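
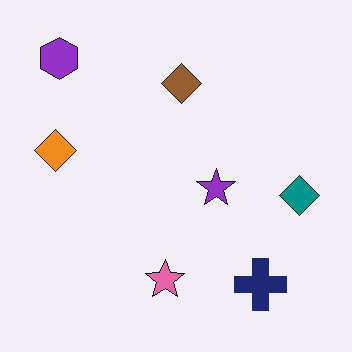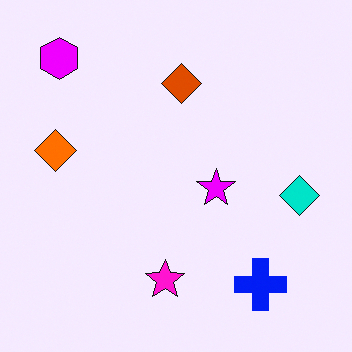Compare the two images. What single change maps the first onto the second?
The transformation is: made much more vivid (saturation change).

All colors are more vivid — a global saturation change.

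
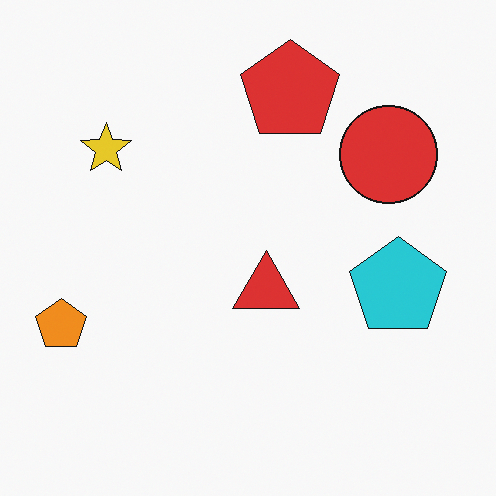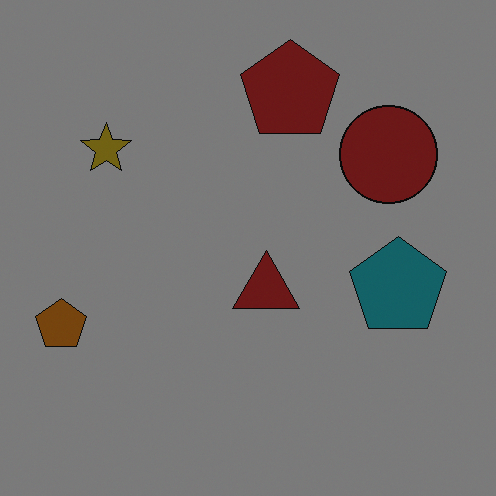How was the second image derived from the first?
It was darkened a lot.

Every pixel — background and shapes alike — is uniformly darkened.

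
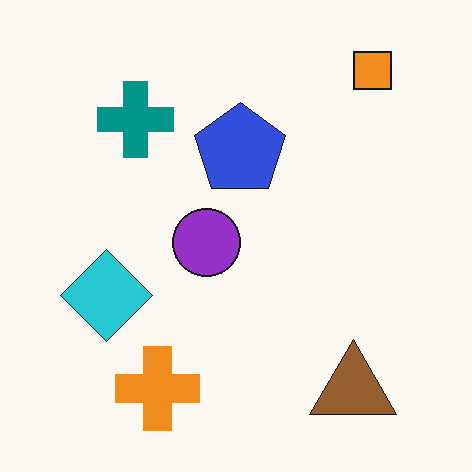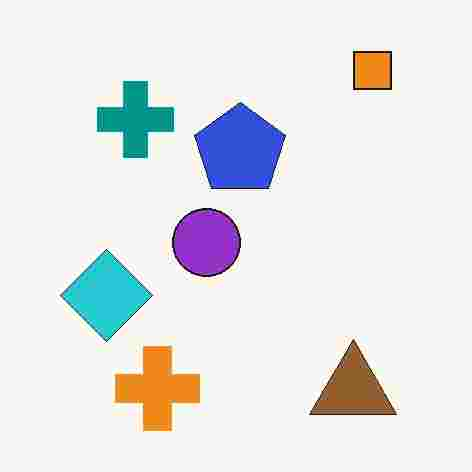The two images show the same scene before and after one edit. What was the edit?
The second image is the first degraded with heavy JPEG compression.

Blocky 8×8 compression artifacts appear around shape edges and the flat background shows ringing — characteristic JPEG degradation.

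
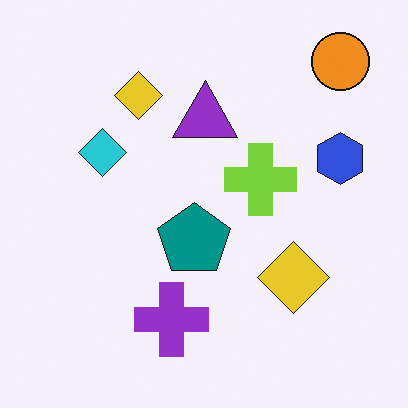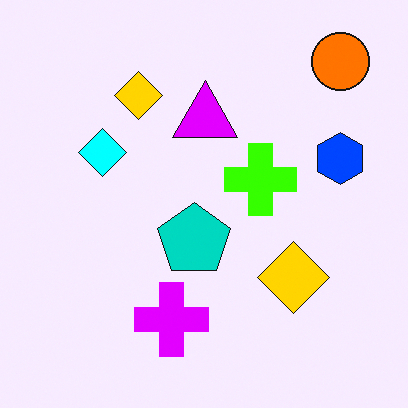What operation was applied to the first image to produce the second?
It was heavily oversaturated.

All colors are more vivid — a global saturation change.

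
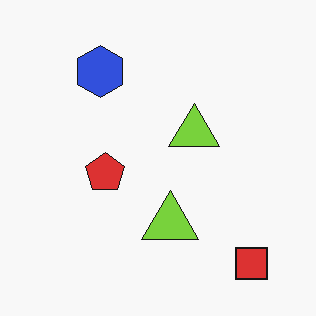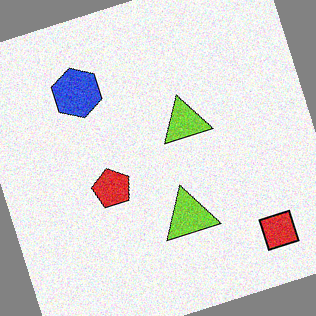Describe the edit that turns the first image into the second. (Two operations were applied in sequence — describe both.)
The transformation is: degraded with moderate additive noise, then rotated counter-clockwise by a clearly visible amount.

Random speckle covers the whole image, including the flat background. Every shape is tilted by the same angle and the image corners show triangular fill wedges — a whole-image rotation by a non-right angle.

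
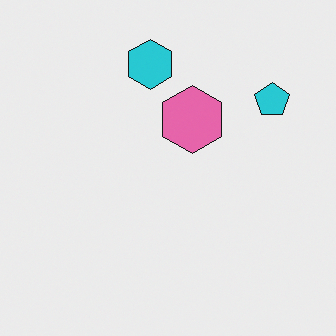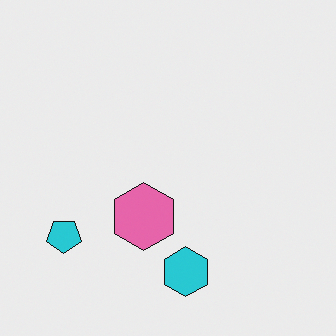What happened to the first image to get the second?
The second image is the first rotated 180°.

The cyan pentagon sits in the top-right of the first image and the bottom-left of the second — consistent with a whole-image 180° rotation.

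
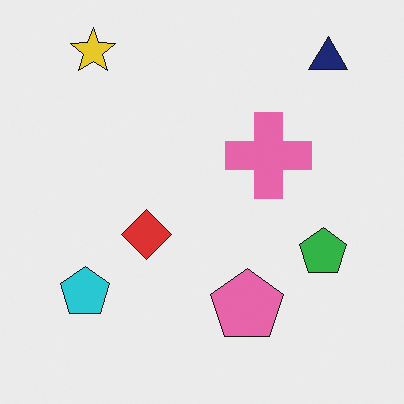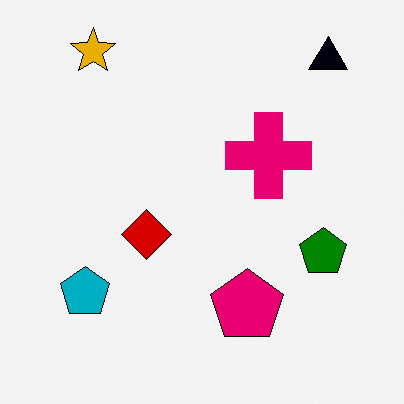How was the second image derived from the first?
The transformation is: boosted in contrast.

Tones are pushed away from mid-grey across the whole image — a global contrast change.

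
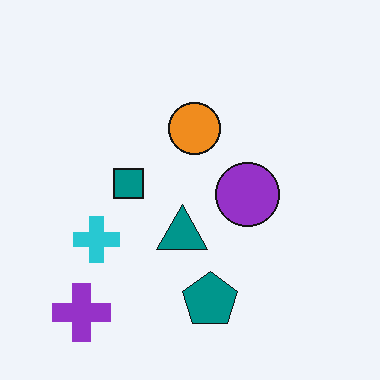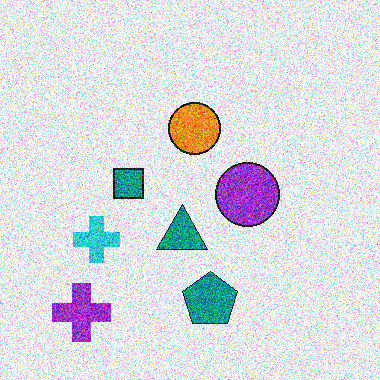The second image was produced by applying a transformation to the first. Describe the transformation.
The image was degraded with heavy additive noise.

Random speckle covers the whole image, including the flat background.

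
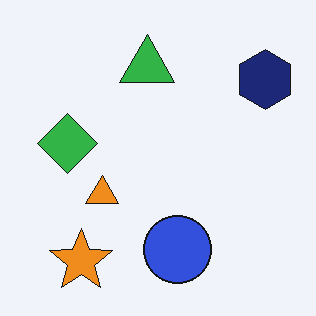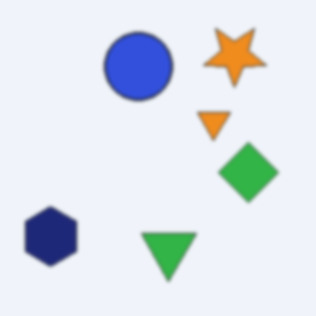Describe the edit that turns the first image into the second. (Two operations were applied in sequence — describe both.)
Lightly blurred, then rotated 180°.

Shape edges and outlines are uniformly softened across the whole image. The navy hexagon sits in the top-right of the first image and the bottom-left of the second — consistent with a whole-image 180° rotation.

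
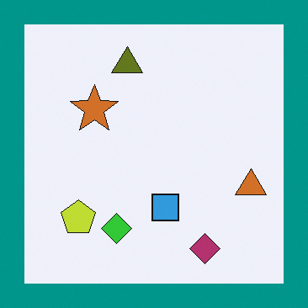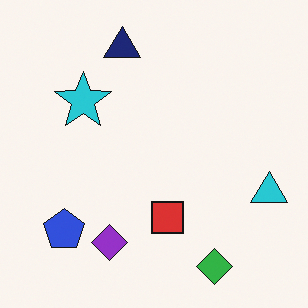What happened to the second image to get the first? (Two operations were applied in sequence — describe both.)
Hue-shifted through roughly half the color wheel, then framed with a teal border.

Every shape's color has rotated by the same amount around the hue wheel — a uniform hue shift. A solid teal frame runs around the edge of the first image, with the content slightly shrunk inside it.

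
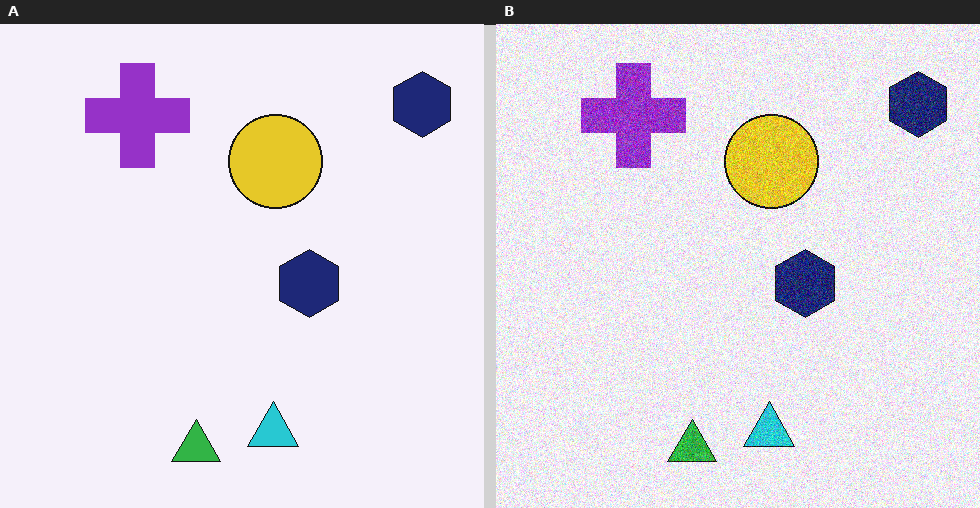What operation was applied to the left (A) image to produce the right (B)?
This is the original image degraded with strong gaussian noise.

Random speckle covers the whole image, including the flat background.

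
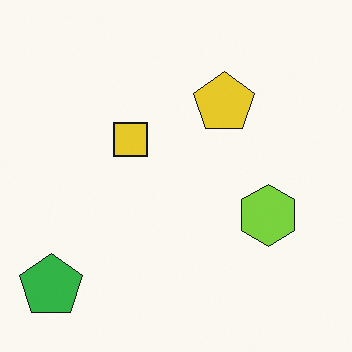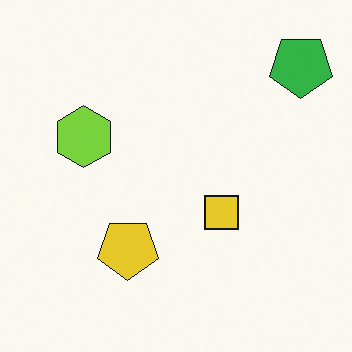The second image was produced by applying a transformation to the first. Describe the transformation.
The image was rotated 180°.

The green pentagon sits in the bottom-left of the first image and the top-right of the second — consistent with a whole-image 180° rotation.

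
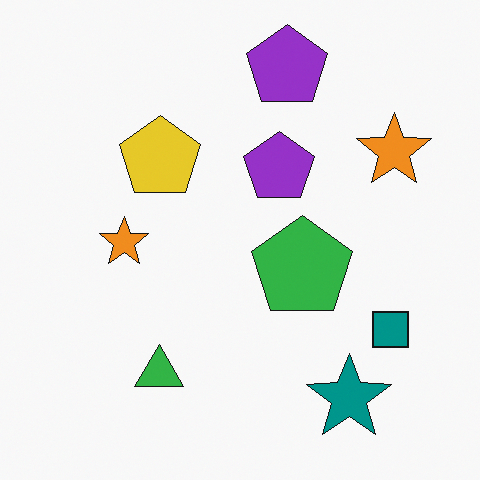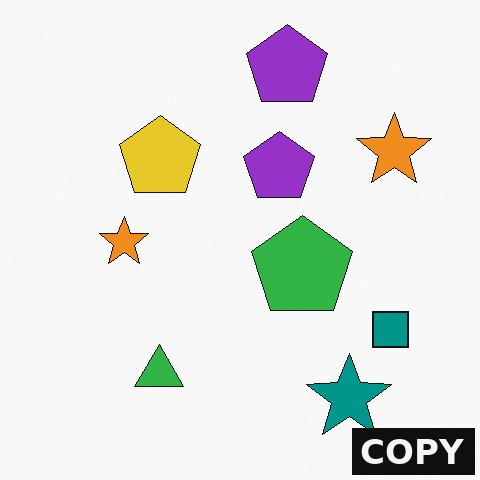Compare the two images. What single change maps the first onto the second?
The transformation is: watermarked with the text "COPY" in the lower-right corner.

A dark label reading "COPY" appears in the lower-right corner.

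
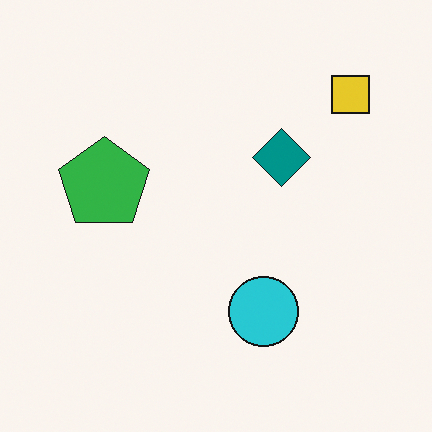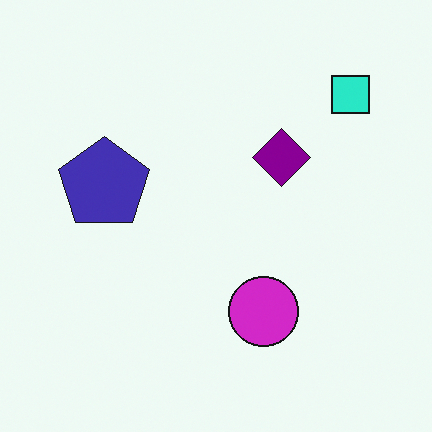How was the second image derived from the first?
Hue-shifted noticeably.

Every shape's color has rotated by the same amount around the hue wheel — a uniform hue shift.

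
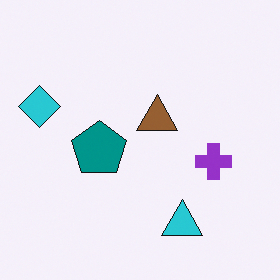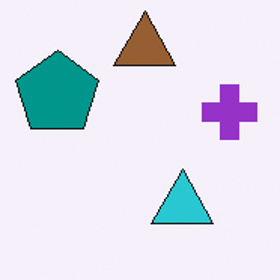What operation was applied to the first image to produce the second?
Cropped slightly and scaled back up.

The visible shapes are larger and the field of view is narrower; shapes near the original edges may be partly or wholly outside the frame — a crop-and-rescale.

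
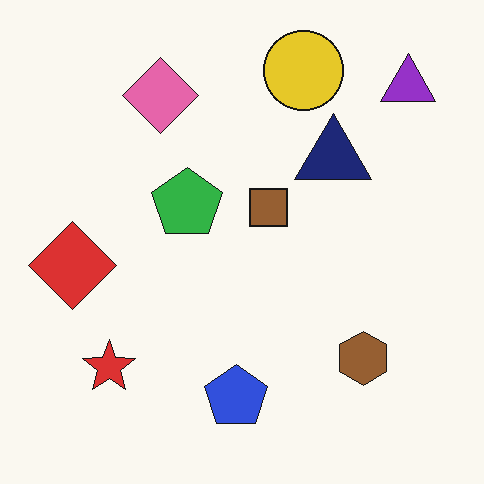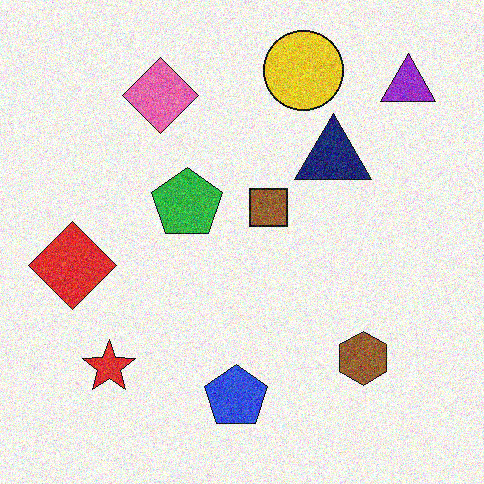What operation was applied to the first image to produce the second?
The transformation is: degraded with visible gaussian noise.

Random speckle covers the whole image, including the flat background.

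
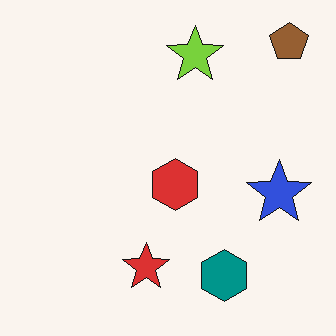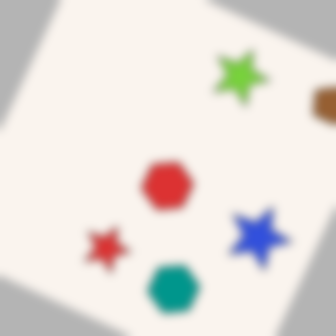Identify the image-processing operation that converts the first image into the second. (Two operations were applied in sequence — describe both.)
This is the original image rotated clockwise by a moderate amount, then noticeably gaussian-blurred.

Every shape is tilted by the same angle and the image corners show triangular fill wedges — a whole-image rotation by a non-right angle. Shape edges and outlines are uniformly softened across the whole image.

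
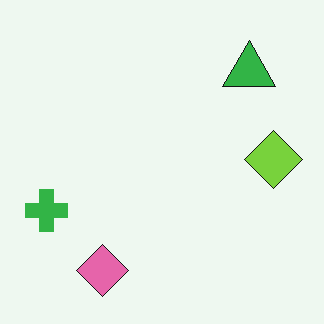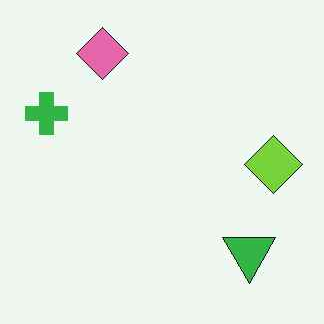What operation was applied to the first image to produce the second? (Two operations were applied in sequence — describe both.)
The transformation is: JPEG-compressed with visible artifacts, then flipped vertically (top ↔ bottom).

Blocky 8×8 compression artifacts appear around shape edges and the flat background shows ringing — characteristic JPEG degradation. The pink diamond is in the bottom-left of the first image and the top-left of the second — shapes on opposite sides of the horizontal midline have swapped in a mirror flip.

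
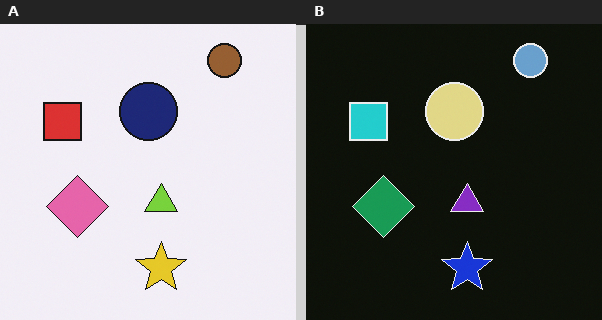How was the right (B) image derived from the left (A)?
The right (B) image is the left (A) color-inverted (negative).

The light background has become dark and every shape's color is its complement — a photographic negative.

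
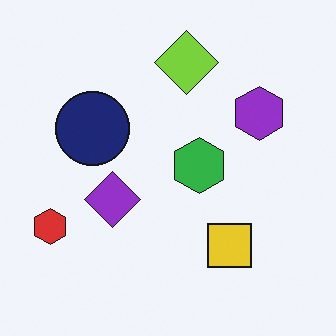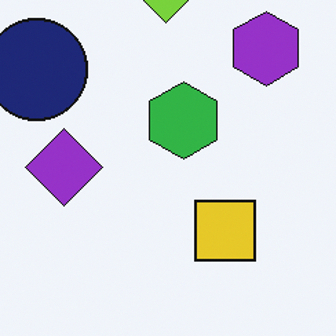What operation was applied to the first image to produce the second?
It was cropped to a modestly smaller region and rescaled.

The visible shapes are larger and the field of view is narrower; shapes near the original edges may be partly or wholly outside the frame — a crop-and-rescale.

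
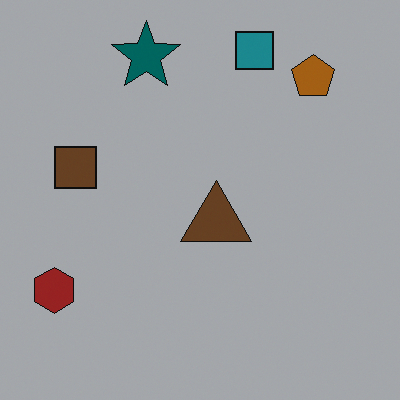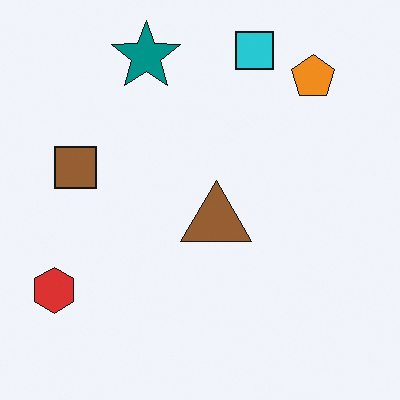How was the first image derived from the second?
This is the original image noticeably darkened.

Every pixel — background and shapes alike — is uniformly darkened.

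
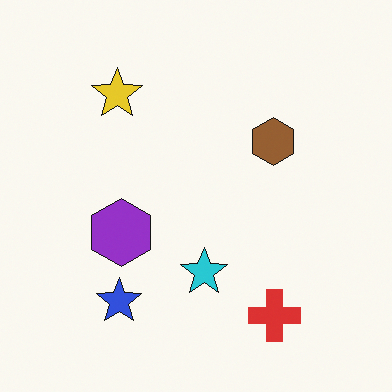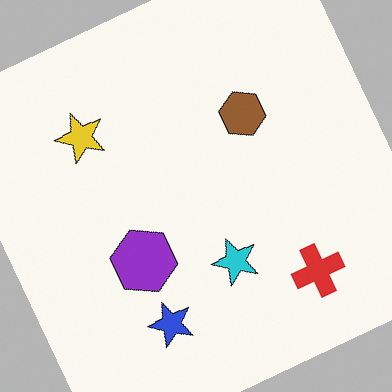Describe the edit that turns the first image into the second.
This is the original image rotated counter-clockwise by a moderate amount.

Every shape is tilted by the same angle and the image corners show triangular fill wedges — a whole-image rotation by a non-right angle.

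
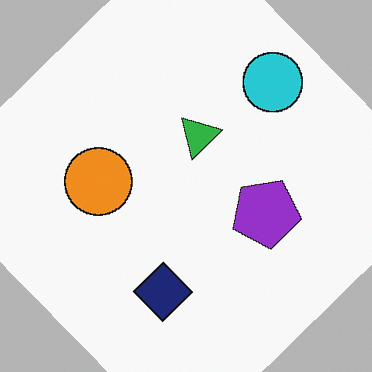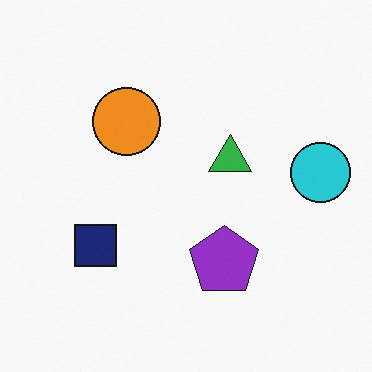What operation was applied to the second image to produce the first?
Rotated counter-clockwise by a large amount — several tens of degrees.

Every shape is tilted by the same angle and the image corners show triangular fill wedges — a whole-image rotation by a non-right angle.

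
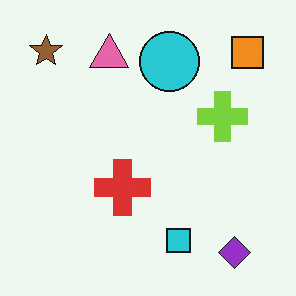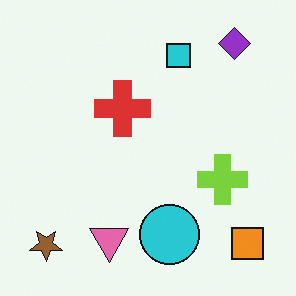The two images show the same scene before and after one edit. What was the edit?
This is the original image flipped vertically (top ↔ bottom).

The purple diamond is in the bottom-right of the first image and the top-right of the second — shapes on opposite sides of the horizontal midline have swapped in a mirror flip.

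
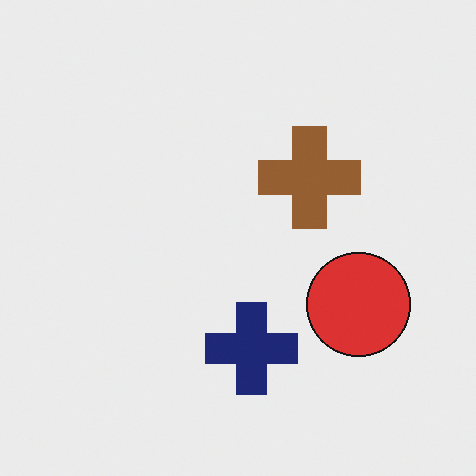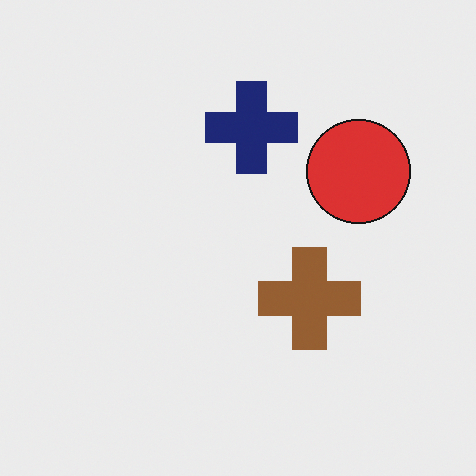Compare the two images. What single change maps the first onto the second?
The transformation is: flipped vertically (top ↔ bottom).

The navy cross is in the bottom of the first image and the top of the second — shapes on opposite sides of the horizontal midline have swapped in a mirror flip.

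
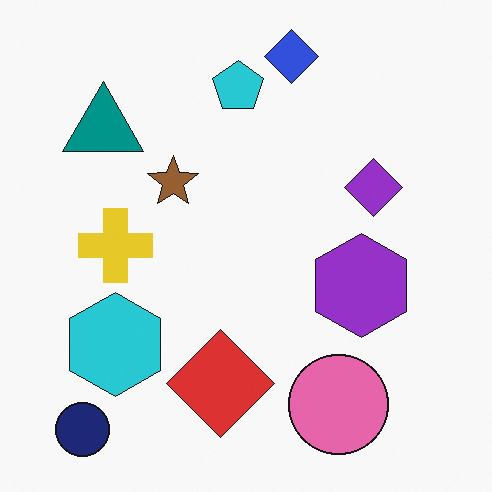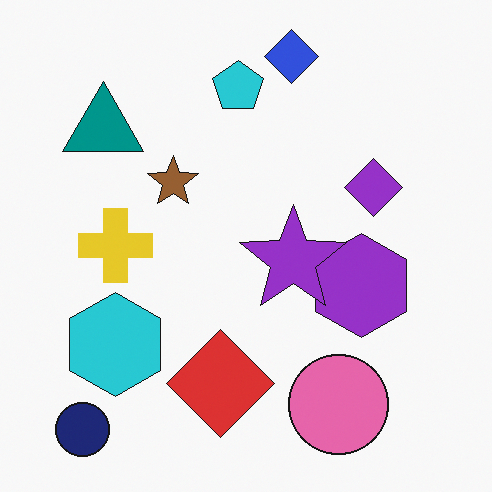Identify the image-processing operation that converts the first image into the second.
This is the original image overlaid with an additional purple star.

A purple star appears in the second image that is absent from the first.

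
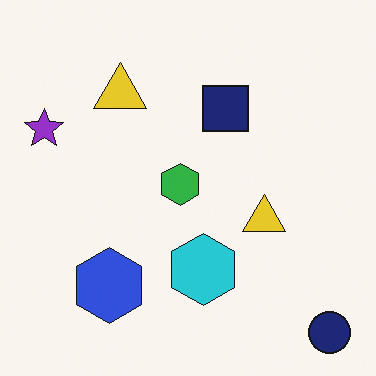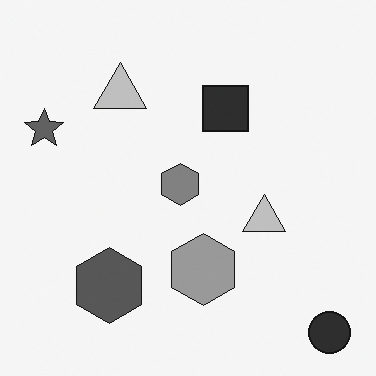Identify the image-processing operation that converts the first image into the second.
The second image is the first converted to grayscale.

All color is removed — every shape is now a shade of grey.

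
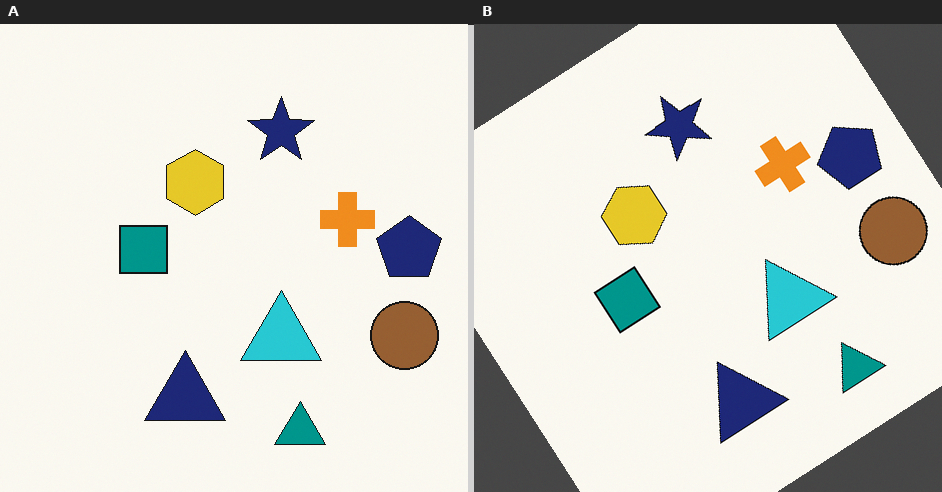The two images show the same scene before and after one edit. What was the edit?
This is the original image rotated counter-clockwise by a large amount — several tens of degrees.

Every shape is tilted by the same angle and the image corners show triangular fill wedges — a whole-image rotation by a non-right angle.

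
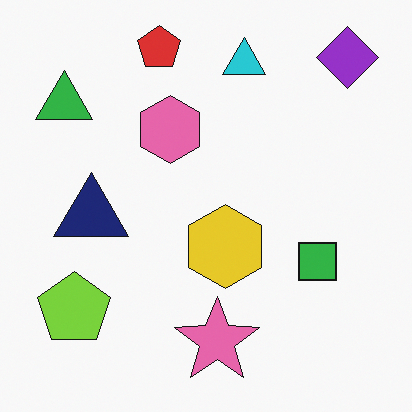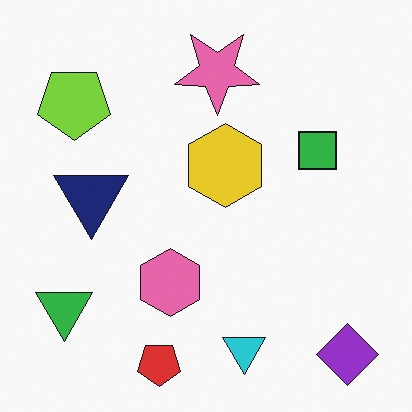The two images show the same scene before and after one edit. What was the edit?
The image was flipped vertically (top ↔ bottom).

The red pentagon is in the top of the first image and the bottom of the second — shapes on opposite sides of the horizontal midline have swapped in a mirror flip.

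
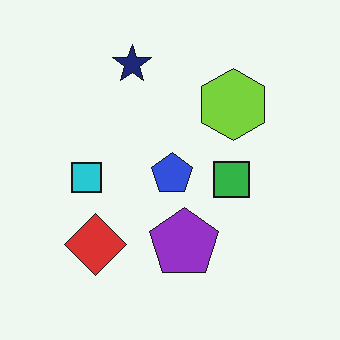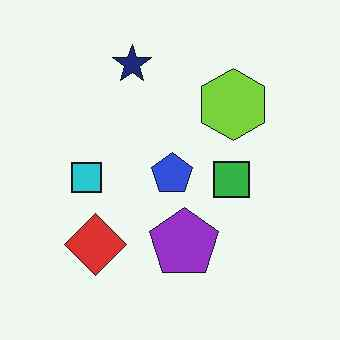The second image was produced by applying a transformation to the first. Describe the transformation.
This is the original image given moderate JPEG compression.

Blocky 8×8 compression artifacts appear around shape edges and the flat background shows ringing — characteristic JPEG degradation.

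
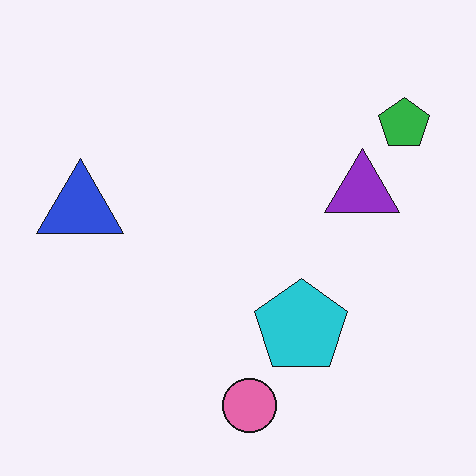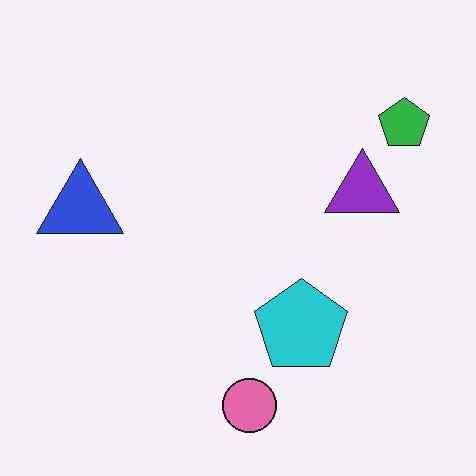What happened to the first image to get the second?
The transformation is: JPEG-compressed with visible artifacts.

Blocky 8×8 compression artifacts appear around shape edges and the flat background shows ringing — characteristic JPEG degradation.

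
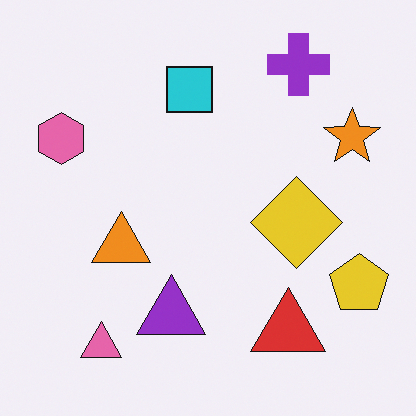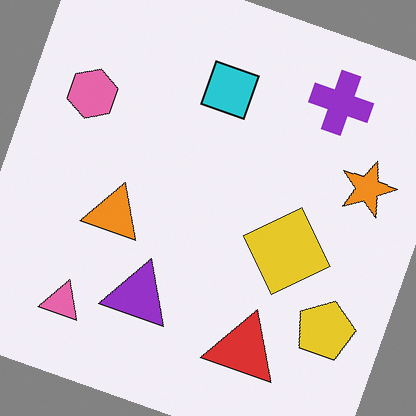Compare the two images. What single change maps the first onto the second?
Rotated clockwise by a clearly visible amount.

Every shape is tilted by the same angle and the image corners show triangular fill wedges — a whole-image rotation by a non-right angle.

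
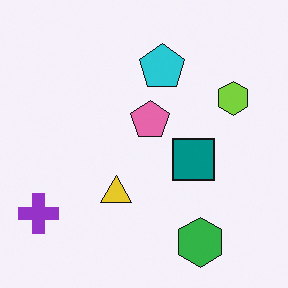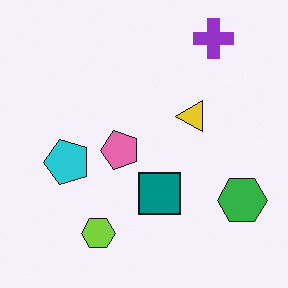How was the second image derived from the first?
The image was transposed (reflected across the top-left ↔ bottom-right diagonal).

Shapes have swapped their row and column positions — what was in the top-right is now in the bottom-left — a diagonal reflection.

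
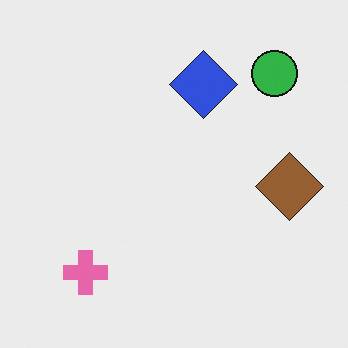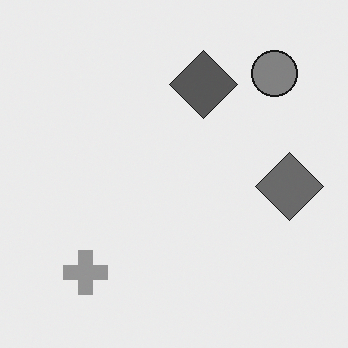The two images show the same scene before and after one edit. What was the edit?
The image was converted to grayscale.

All color is removed — every shape is now a shade of grey.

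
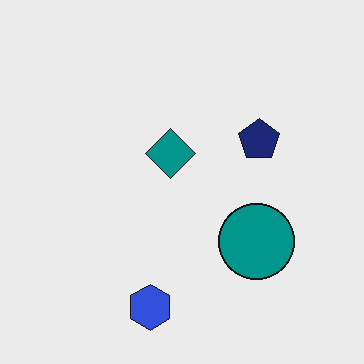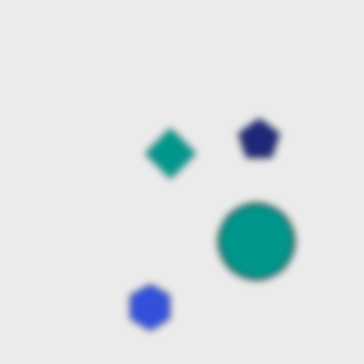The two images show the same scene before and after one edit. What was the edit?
The image was noticeably gaussian-blurred.

Shape edges and outlines are uniformly softened across the whole image.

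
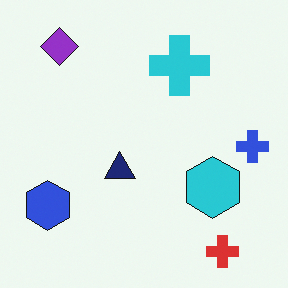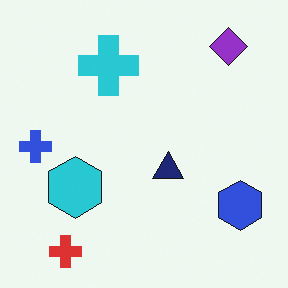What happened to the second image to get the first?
The transformation is: flipped horizontally (left ↔ right).

The blue cross is in the left of the second image and the right of the first — shapes on opposite sides of the vertical midline have swapped in a mirror flip.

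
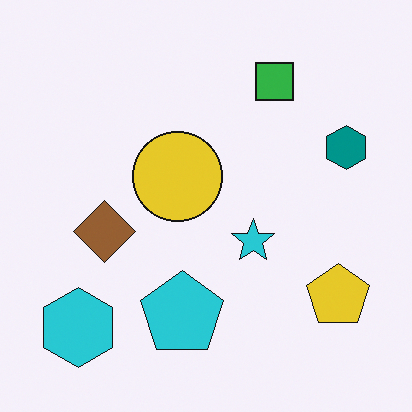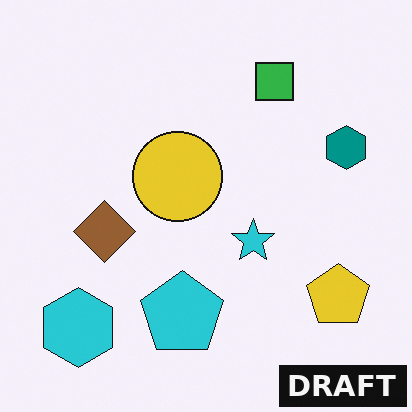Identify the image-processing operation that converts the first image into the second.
Watermarked with the text "DRAFT" in the lower-right corner.

A dark label reading "DRAFT" appears in the lower-right corner.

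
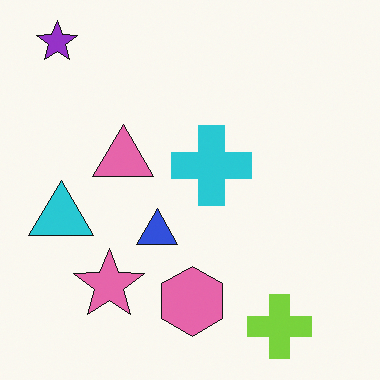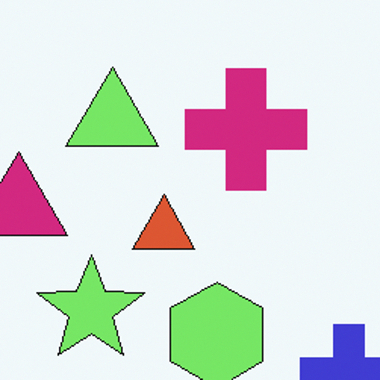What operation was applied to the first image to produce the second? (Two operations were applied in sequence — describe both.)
The transformation is: hue-shifted through roughly a third of the color wheel, then cropped to a modestly smaller region and rescaled.

Every shape's color has rotated by the same amount around the hue wheel — a uniform hue shift. The visible shapes are larger and the field of view is narrower; shapes near the original edges may be partly or wholly outside the frame — a crop-and-rescale.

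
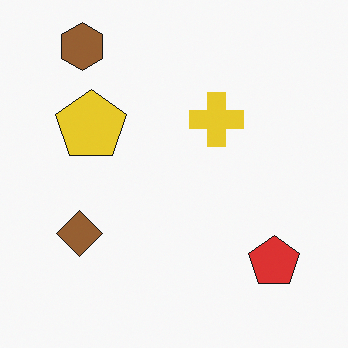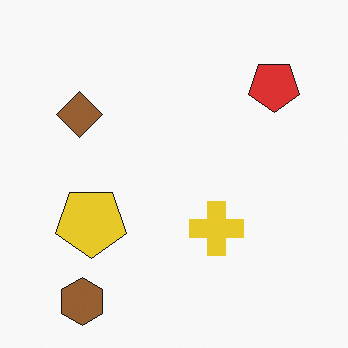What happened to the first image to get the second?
The image was flipped vertically (top ↔ bottom).

The brown hexagon is in the top-left of the first image and the bottom-left of the second — shapes on opposite sides of the horizontal midline have swapped in a mirror flip.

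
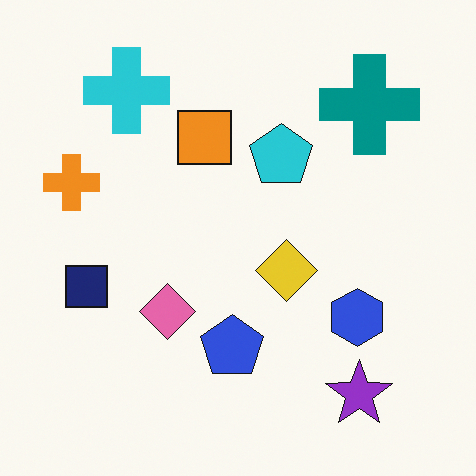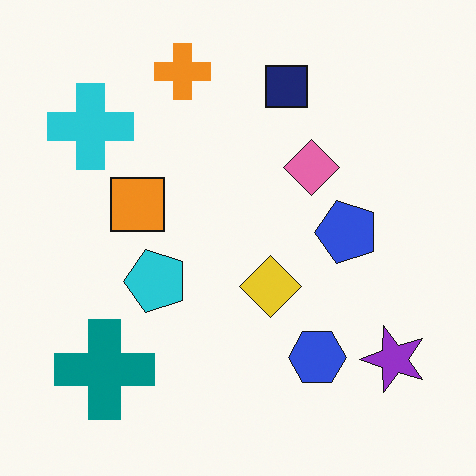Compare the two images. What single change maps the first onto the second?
It was transposed (reflected across the top-left ↔ bottom-right diagonal).

Shapes have swapped their row and column positions — what was in the top-right is now in the bottom-left — a diagonal reflection.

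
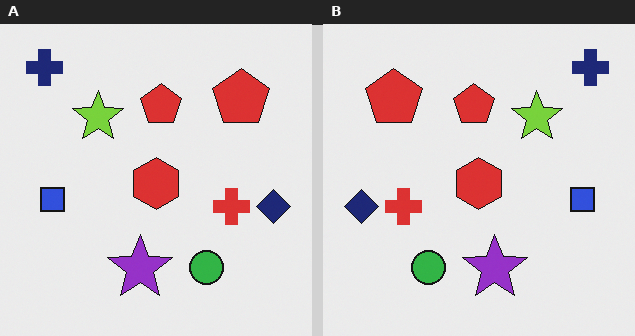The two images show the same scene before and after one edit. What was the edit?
It was flipped horizontally (left ↔ right).

The navy diamond is in the right of the left (A) image and the left of the right (B) — shapes on opposite sides of the vertical midline have swapped in a mirror flip.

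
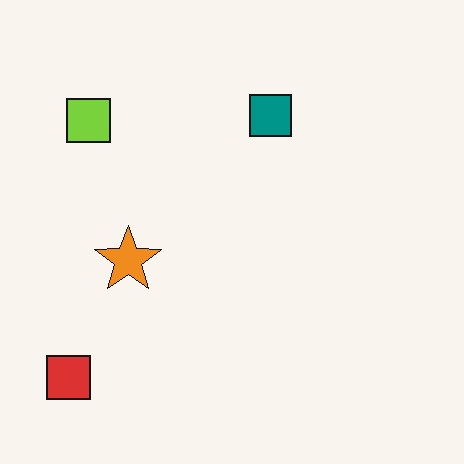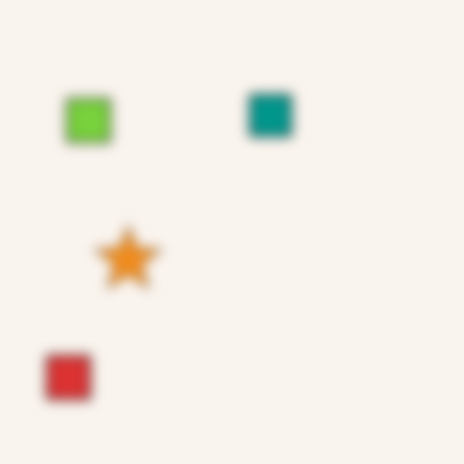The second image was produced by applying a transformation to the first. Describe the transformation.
It was strongly gaussian-blurred.

Shape edges and outlines are uniformly softened across the whole image.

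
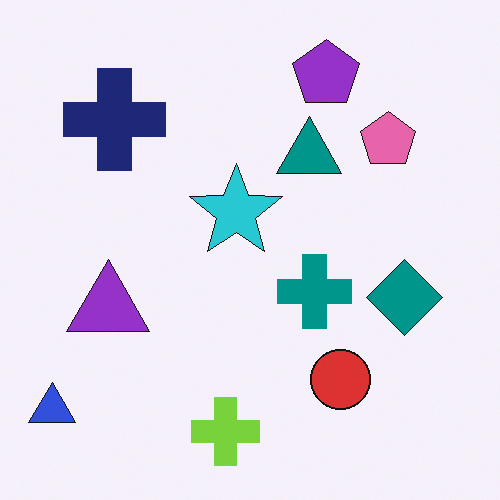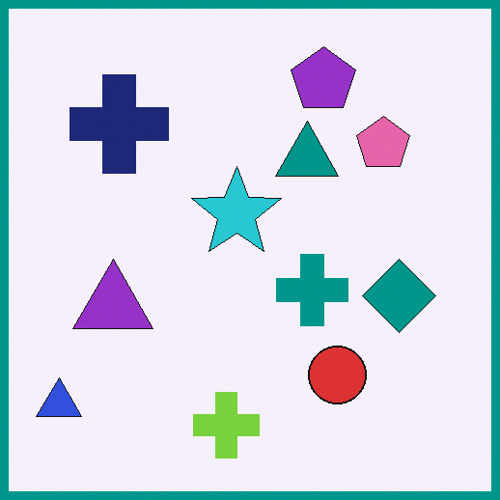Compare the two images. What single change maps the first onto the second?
Framed with a teal border.

A solid teal frame runs around the edge of the second image, with the content slightly shrunk inside it.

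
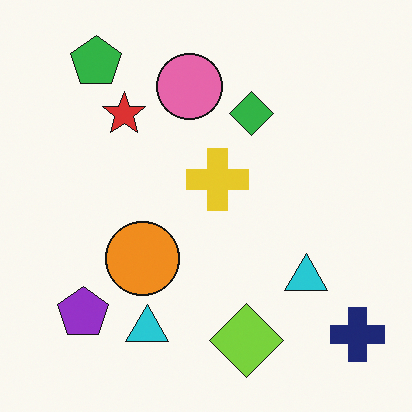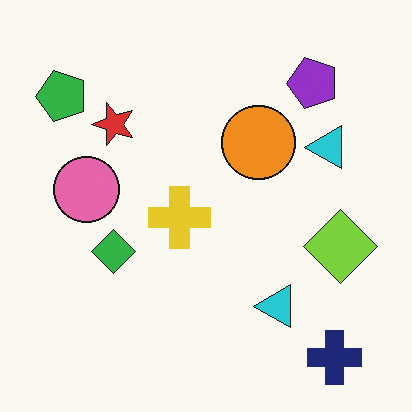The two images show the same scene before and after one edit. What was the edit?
Transposed (reflected across the top-left ↔ bottom-right diagonal).

Shapes have swapped their row and column positions — what was in the top-right is now in the bottom-left — a diagonal reflection.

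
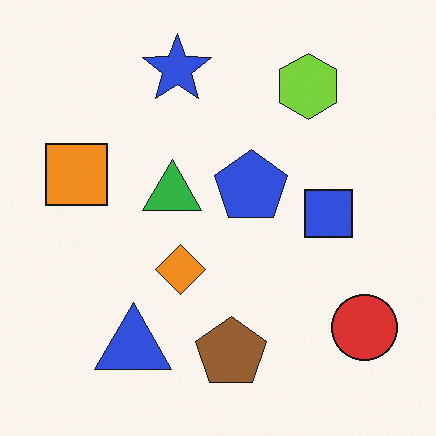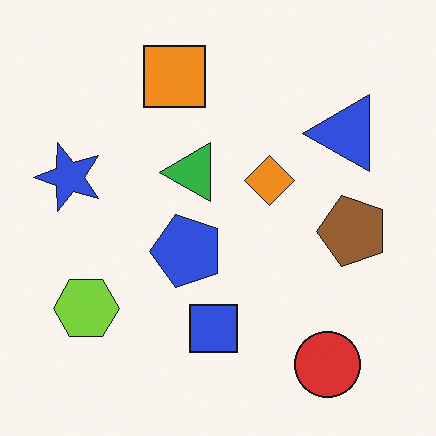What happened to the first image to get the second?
The second image is the first transposed (reflected across the top-left ↔ bottom-right diagonal).

Shapes have swapped their row and column positions — what was in the top-right is now in the bottom-left — a diagonal reflection.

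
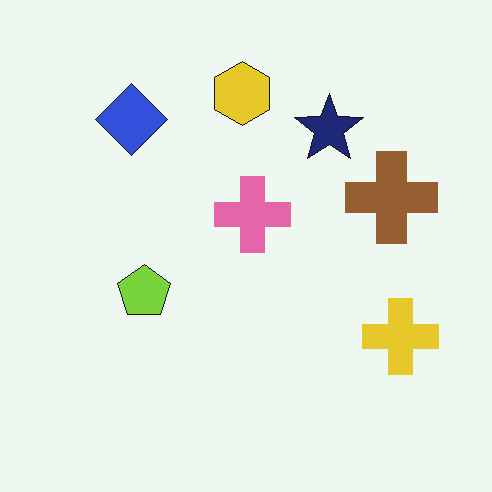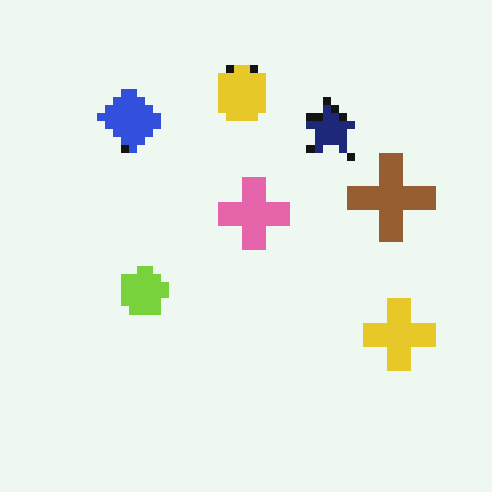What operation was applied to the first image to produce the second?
The transformation is: moderately pixelated.

Shapes are reduced to large square blocks; fine edges and outlines are lost — a downscale-then-upscale (mosaic) effect.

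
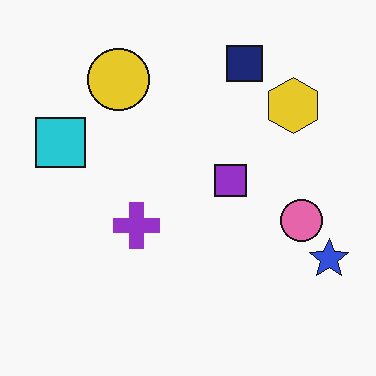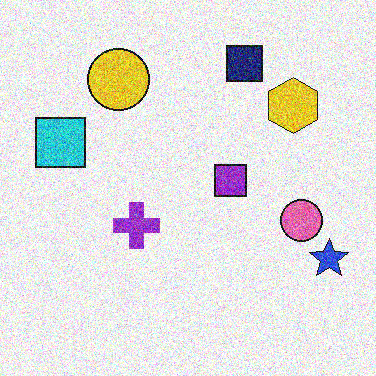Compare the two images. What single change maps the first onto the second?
The second image is the first degraded with strong gaussian noise.

Random speckle covers the whole image, including the flat background.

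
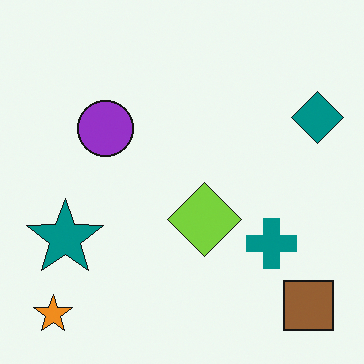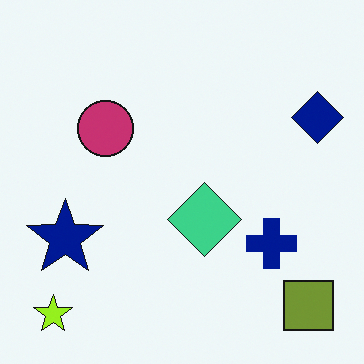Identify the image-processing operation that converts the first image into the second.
The second image is the first hue-shifted slightly.

Every shape's color has rotated by the same amount around the hue wheel — a uniform hue shift.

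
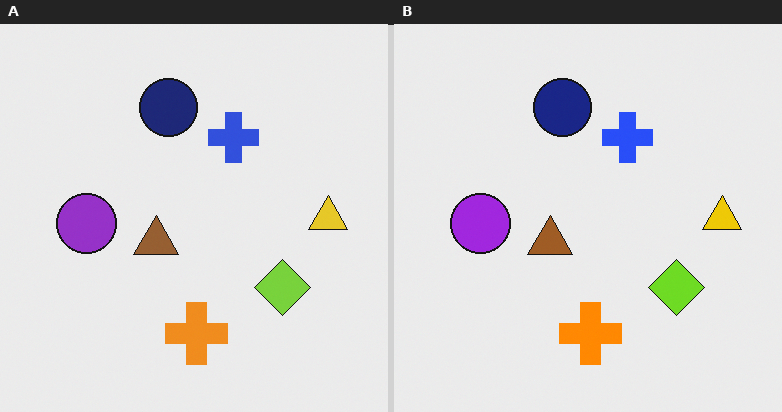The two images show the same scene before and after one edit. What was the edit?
Slightly oversaturated.

All colors are more vivid — a global saturation change.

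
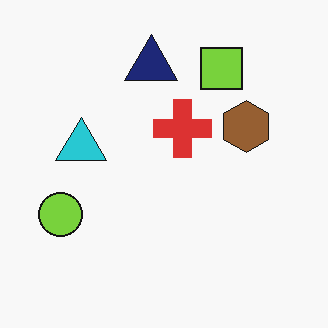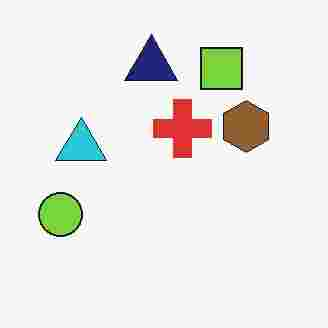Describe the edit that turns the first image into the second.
Degraded with heavy JPEG compression.

Blocky 8×8 compression artifacts appear around shape edges and the flat background shows ringing — characteristic JPEG degradation.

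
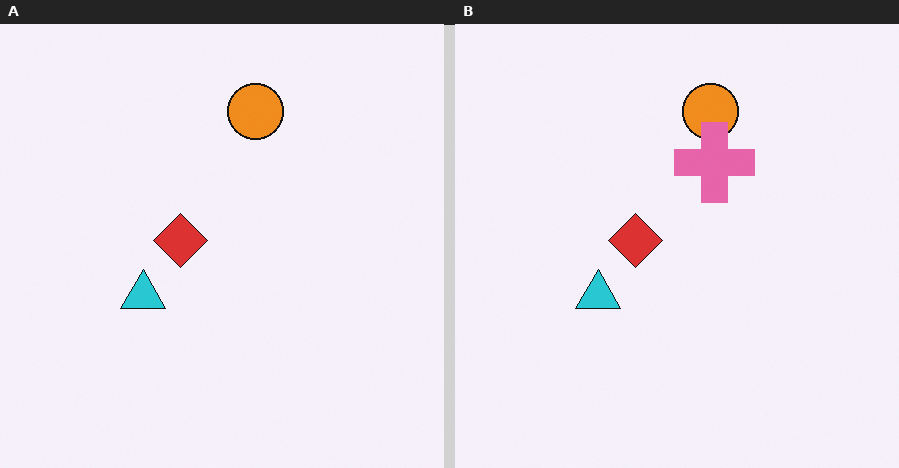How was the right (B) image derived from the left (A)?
The right (B) image is the left (A) overlaid with an additional pink cross.

A pink cross appears in the right (B) image that is absent from the left (A).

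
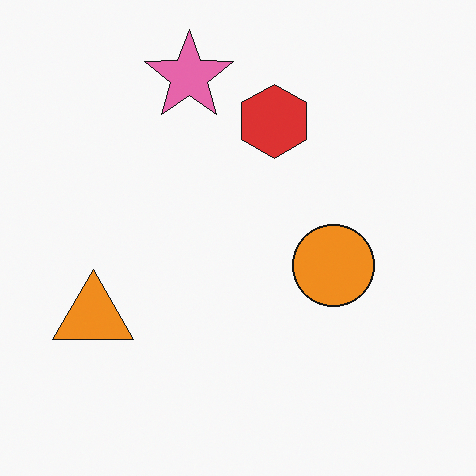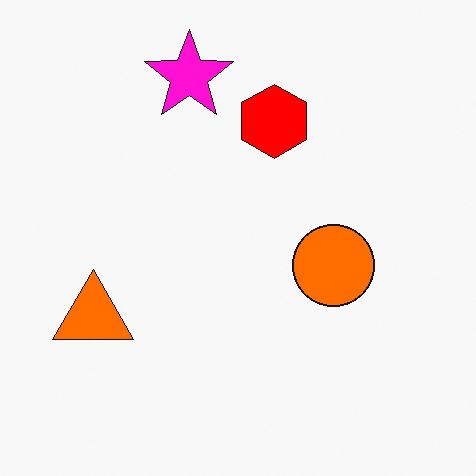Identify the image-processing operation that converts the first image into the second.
The transformation is: made much more vivid (saturation change).

All colors are more vivid — a global saturation change.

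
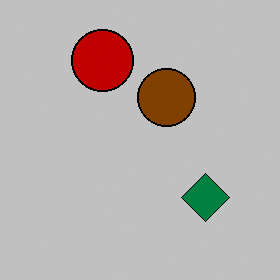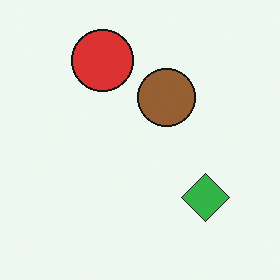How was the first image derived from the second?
The transformation is: aggressively posterized.

Each flat color has snapped to a coarser quantized level — most visibly, the near-white background has dropped to a flat grey.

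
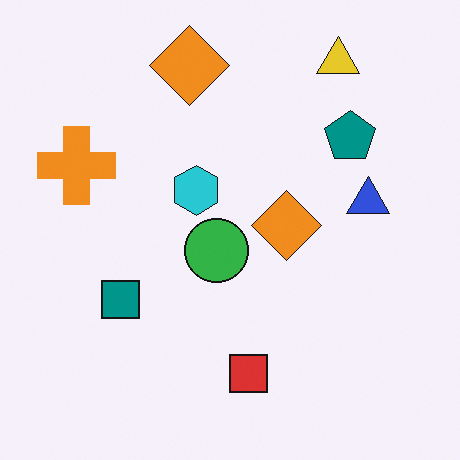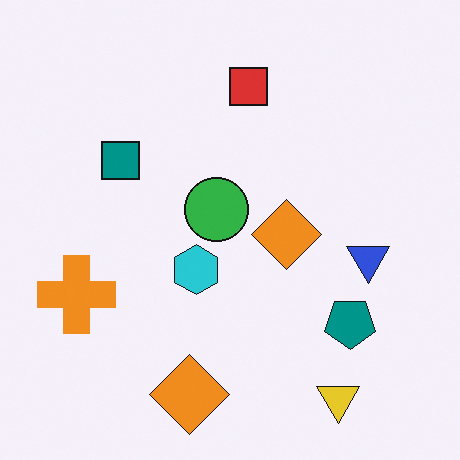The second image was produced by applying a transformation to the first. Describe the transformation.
The image was flipped vertically (top ↔ bottom).

The yellow triangle is in the top-right of the first image and the bottom-right of the second — shapes on opposite sides of the horizontal midline have swapped in a mirror flip.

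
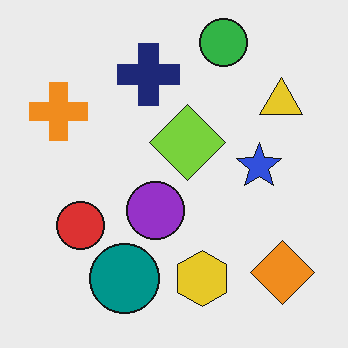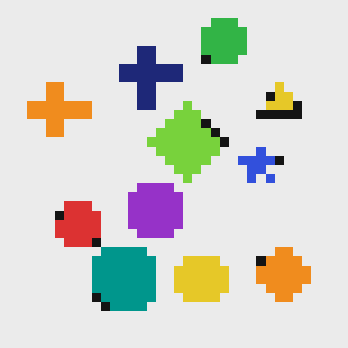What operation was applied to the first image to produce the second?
Coarsely pixelated.

Shapes are reduced to large square blocks; fine edges and outlines are lost — a downscale-then-upscale (mosaic) effect.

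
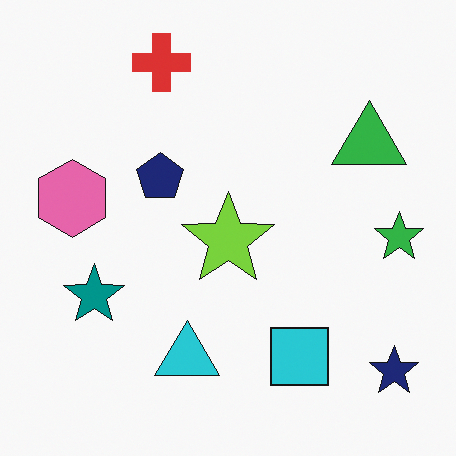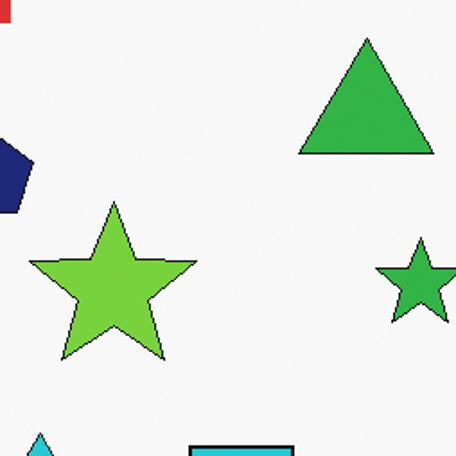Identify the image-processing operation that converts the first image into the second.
Cropped to a noticeably smaller region and rescaled.

The visible shapes are larger and the field of view is narrower; shapes near the original edges may be partly or wholly outside the frame — a crop-and-rescale.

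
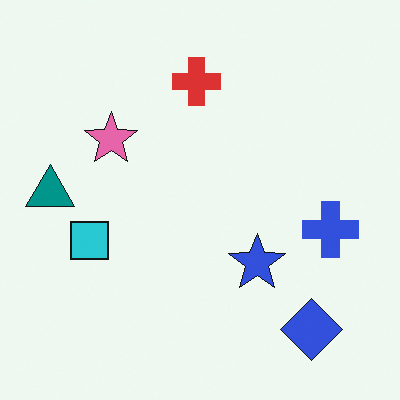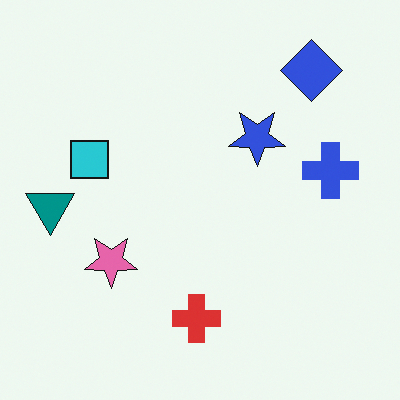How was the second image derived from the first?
The second image is the first flipped vertically (top ↔ bottom).

The blue diamond is in the bottom-right of the first image and the top-right of the second — shapes on opposite sides of the horizontal midline have swapped in a mirror flip.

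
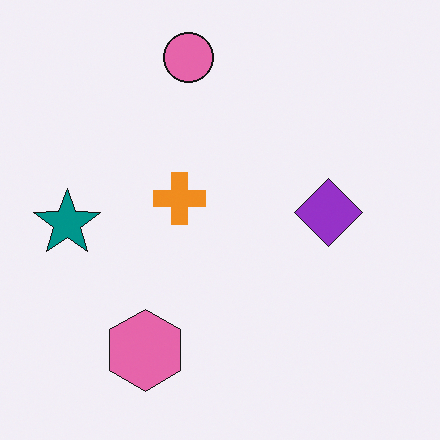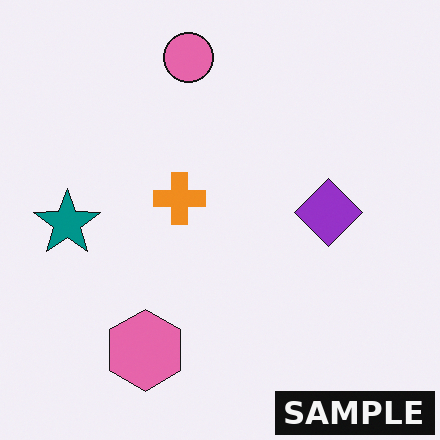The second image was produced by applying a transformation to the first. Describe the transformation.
The transformation is: watermarked with the text "SAMPLE" in the lower-right corner.

A dark label reading "SAMPLE" appears in the lower-right corner.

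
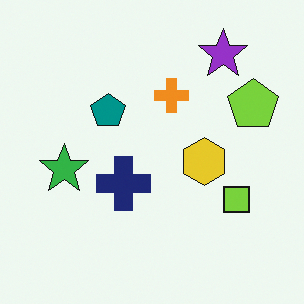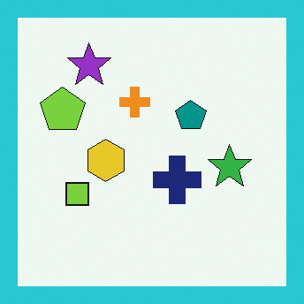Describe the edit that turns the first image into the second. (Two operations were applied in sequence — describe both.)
This is the original image flipped horizontally (left ↔ right), then framed with a cyan border.

The lime pentagon is in the right of the first image and the left of the second — shapes on opposite sides of the vertical midline have swapped in a mirror flip. A solid cyan frame runs around the edge of the second image, with the content slightly shrunk inside it.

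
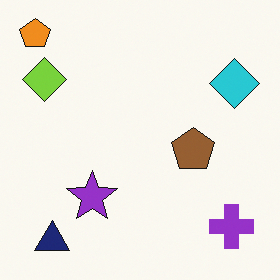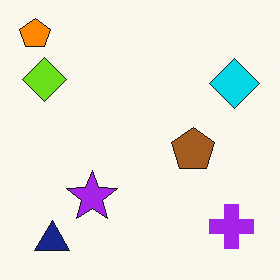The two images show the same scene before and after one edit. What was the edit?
This is the original image slightly oversaturated.

All colors are more vivid — a global saturation change.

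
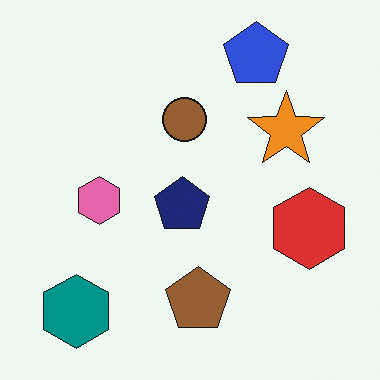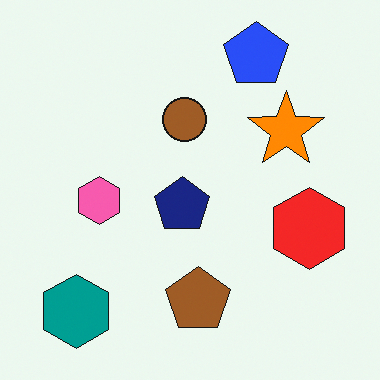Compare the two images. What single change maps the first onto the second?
This is the original image slightly oversaturated.

All colors are more vivid — a global saturation change.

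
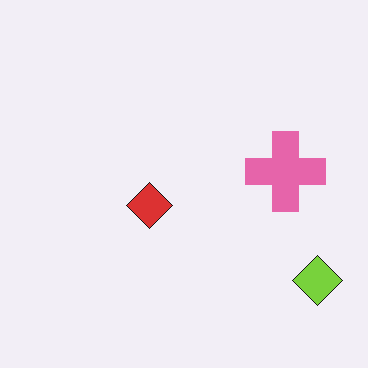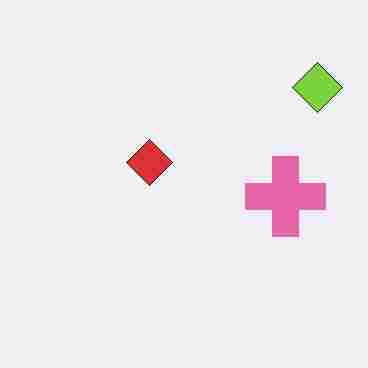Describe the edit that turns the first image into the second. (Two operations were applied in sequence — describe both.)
The second image is the first flipped vertically (top ↔ bottom), then degraded with heavy JPEG compression.

The lime diamond is in the bottom-right of the first image and the top-right of the second — shapes on opposite sides of the horizontal midline have swapped in a mirror flip. Blocky 8×8 compression artifacts appear around shape edges and the flat background shows ringing — characteristic JPEG degradation.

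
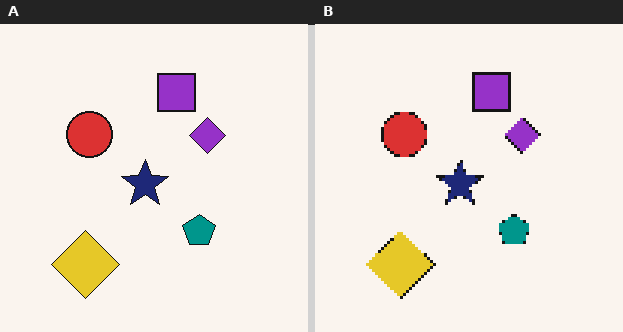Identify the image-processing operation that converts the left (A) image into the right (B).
The transformation is: mildly pixelated.

Shapes are reduced to large square blocks; fine edges and outlines are lost — a downscale-then-upscale (mosaic) effect.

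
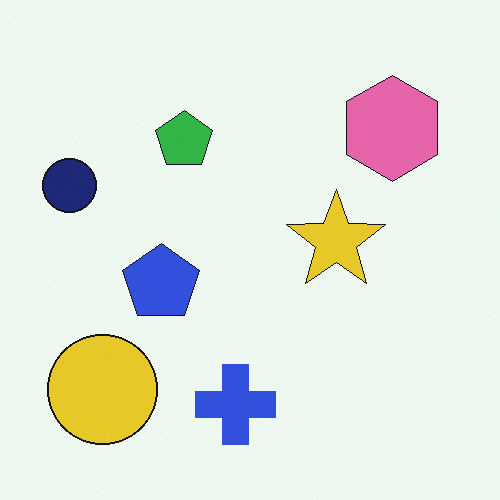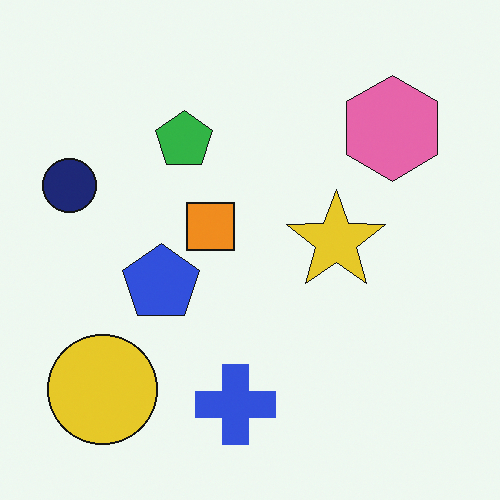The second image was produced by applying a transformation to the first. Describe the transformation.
Overlaid with an additional orange square.

An orange square appears in the second image that is absent from the first.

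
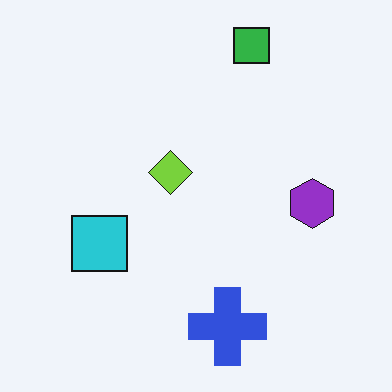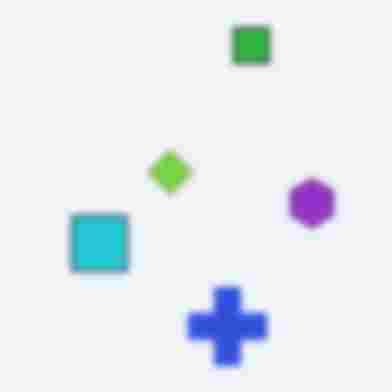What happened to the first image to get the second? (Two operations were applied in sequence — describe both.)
The transformation is: noticeably gaussian-blurred, then heavily JPEG-compressed with obvious blocking artifacts.

Shape edges and outlines are uniformly softened across the whole image. Blocky 8×8 compression artifacts appear around shape edges and the flat background shows ringing — characteristic JPEG degradation.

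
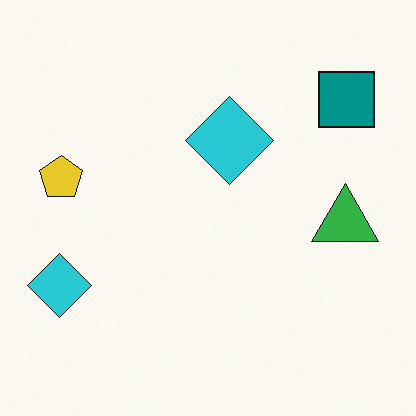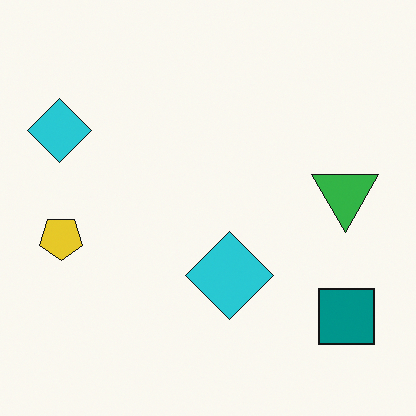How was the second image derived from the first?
Flipped vertically (top ↔ bottom).

The teal square is in the top-right of the first image and the bottom-right of the second — shapes on opposite sides of the horizontal midline have swapped in a mirror flip.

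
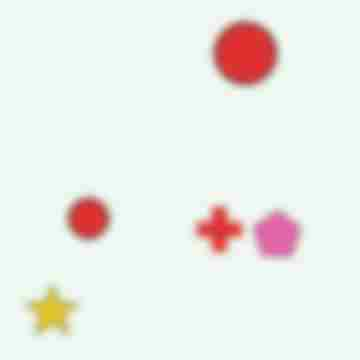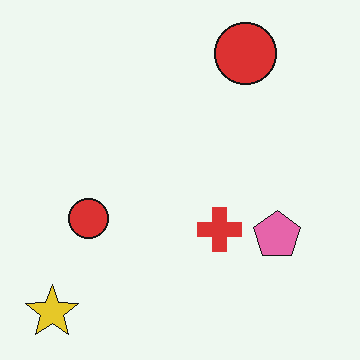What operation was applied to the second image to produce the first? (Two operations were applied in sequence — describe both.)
Noticeably gaussian-blurred, then degraded with heavy JPEG compression.

Shape edges and outlines are uniformly softened across the whole image. Blocky 8×8 compression artifacts appear around shape edges and the flat background shows ringing — characteristic JPEG degradation.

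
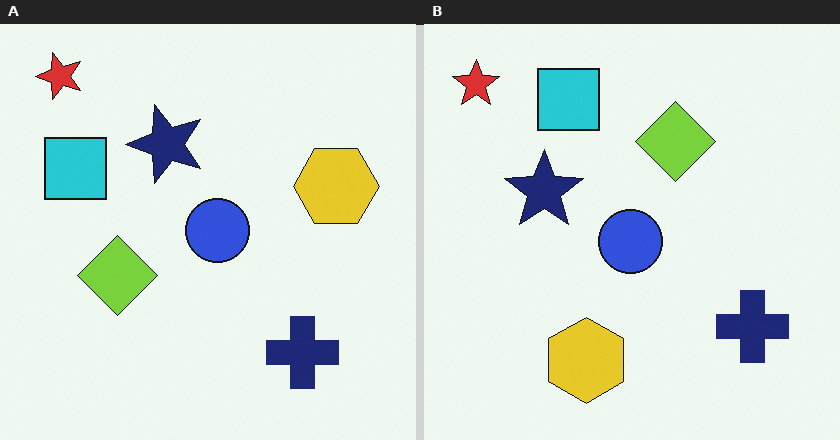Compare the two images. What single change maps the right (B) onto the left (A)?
This is the original image transposed (reflected across the top-left ↔ bottom-right diagonal).

Shapes have swapped their row and column positions — what was in the top-right is now in the bottom-left — a diagonal reflection.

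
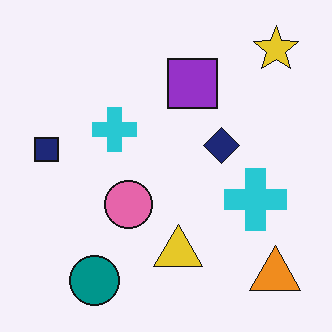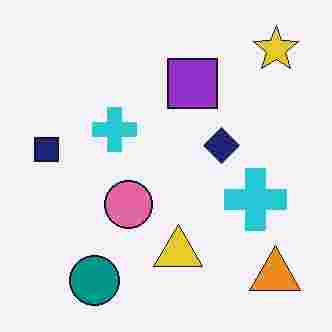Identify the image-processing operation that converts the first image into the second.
Heavily JPEG-compressed with obvious blocking artifacts.

Blocky 8×8 compression artifacts appear around shape edges and the flat background shows ringing — characteristic JPEG degradation.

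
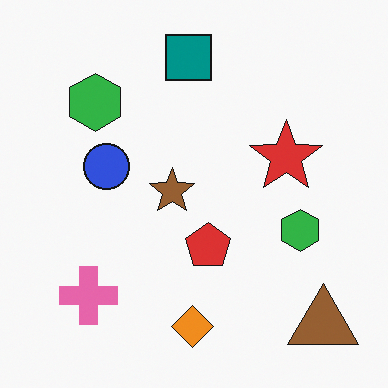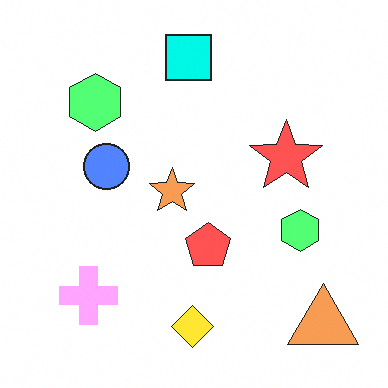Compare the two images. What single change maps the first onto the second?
Substantially brightened.

Every pixel — background and shapes alike — is uniformly brightened.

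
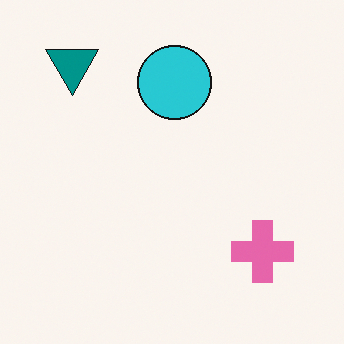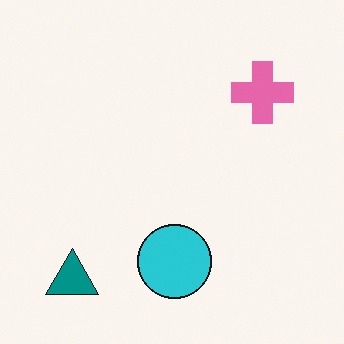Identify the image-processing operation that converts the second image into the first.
Flipped vertically (top ↔ bottom).

The teal triangle is in the bottom-left of the second image and the top-left of the first — shapes on opposite sides of the horizontal midline have swapped in a mirror flip.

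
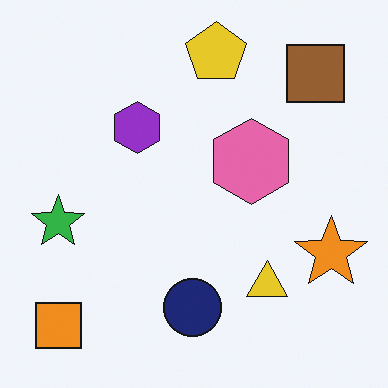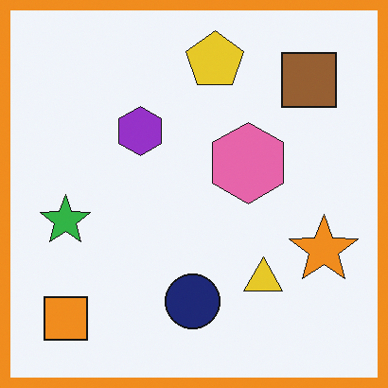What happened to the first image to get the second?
The image was framed with a orange border.

A solid orange frame runs around the edge of the second image, with the content slightly shrunk inside it.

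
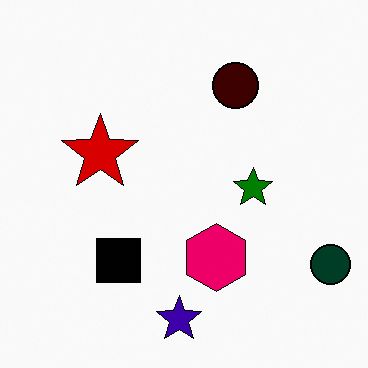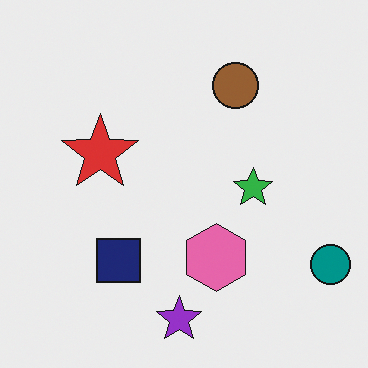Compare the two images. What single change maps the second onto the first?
The transformation is: given much higher contrast.

Tones are pushed away from mid-grey across the whole image — a global contrast change.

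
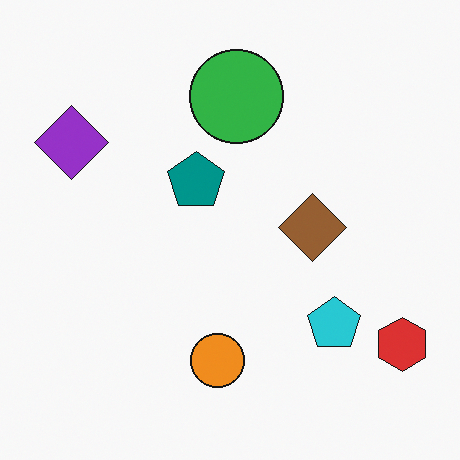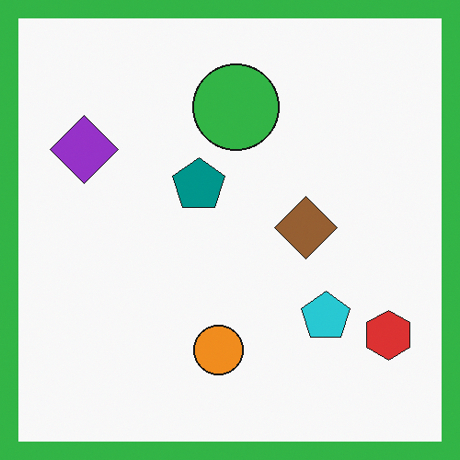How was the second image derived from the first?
The transformation is: framed with a green border.

A solid green frame runs around the edge of the second image, with the content slightly shrunk inside it.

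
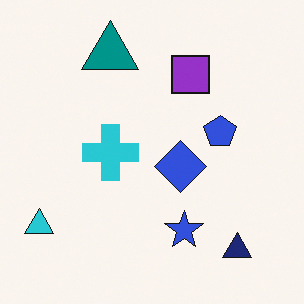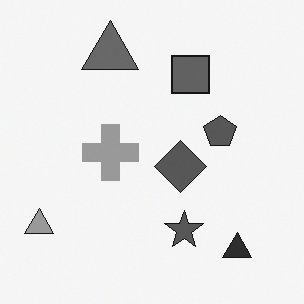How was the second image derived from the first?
The transformation is: converted to grayscale.

All color is removed — every shape is now a shade of grey.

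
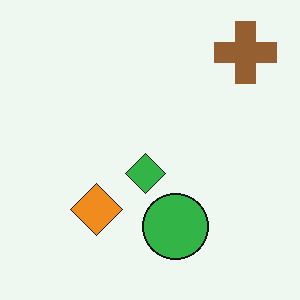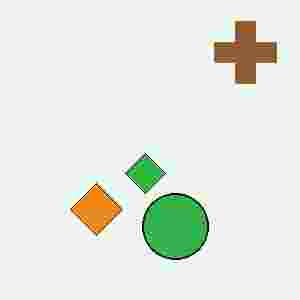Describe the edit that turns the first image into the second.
Heavily JPEG-compressed with obvious blocking artifacts.

Blocky 8×8 compression artifacts appear around shape edges and the flat background shows ringing — characteristic JPEG degradation.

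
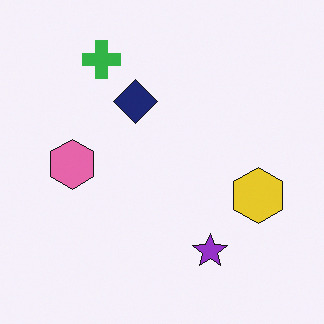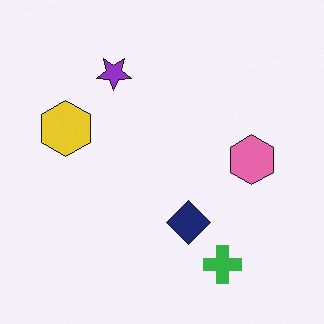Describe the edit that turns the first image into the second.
The image was rotated 180°.

The green cross sits in the top-left of the first image and the bottom-right of the second — consistent with a whole-image 180° rotation.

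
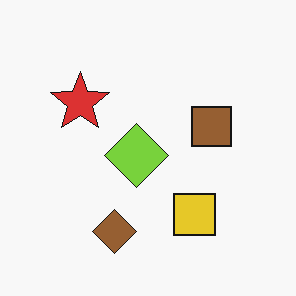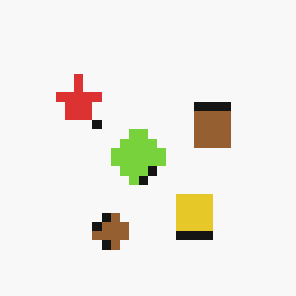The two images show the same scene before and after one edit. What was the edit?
This is the original image coarsely pixelated.

Shapes are reduced to large square blocks; fine edges and outlines are lost — a downscale-then-upscale (mosaic) effect.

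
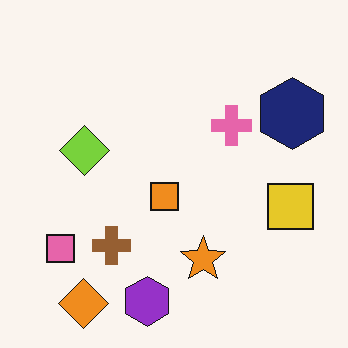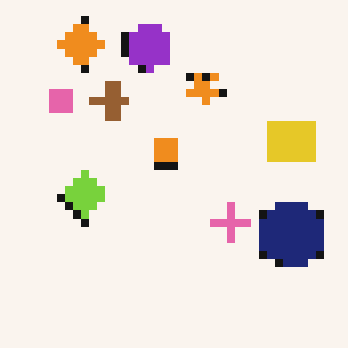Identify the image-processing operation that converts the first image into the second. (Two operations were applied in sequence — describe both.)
This is the original image flipped vertically (top ↔ bottom), then moderately pixelated.

The orange diamond is in the bottom-left of the first image and the top-left of the second — shapes on opposite sides of the horizontal midline have swapped in a mirror flip. Shapes are reduced to large square blocks; fine edges and outlines are lost — a downscale-then-upscale (mosaic) effect.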